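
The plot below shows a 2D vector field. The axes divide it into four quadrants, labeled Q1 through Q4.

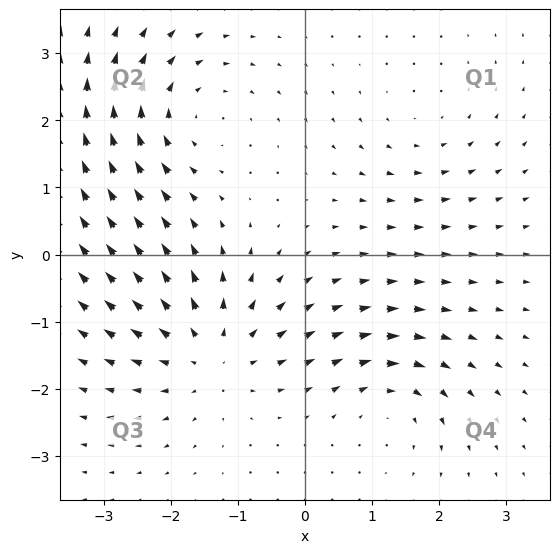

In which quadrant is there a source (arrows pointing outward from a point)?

Q3

The source sits at approximately (-1.4, -1.5), which lies in quadrant Q3. The divergence there is about +5, positive as expected for a source.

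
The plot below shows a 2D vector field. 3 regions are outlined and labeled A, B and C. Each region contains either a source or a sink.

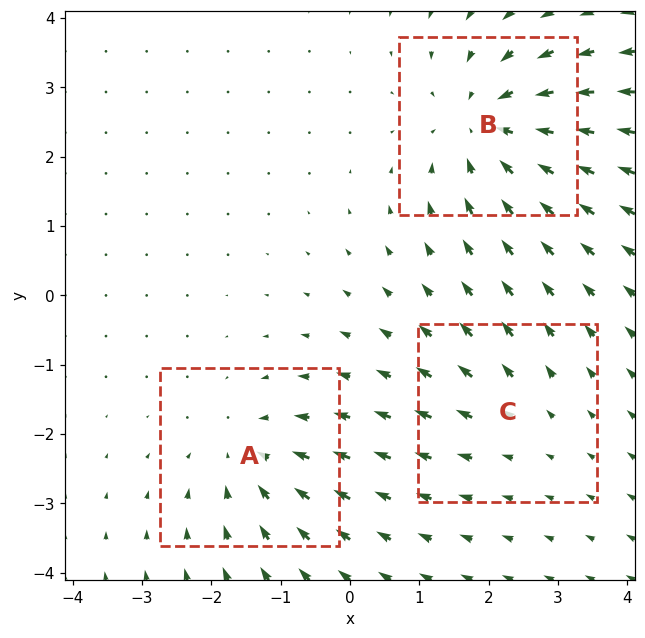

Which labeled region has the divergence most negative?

B

Divergence at each region's feature centre — A: about -3, B: about -5, C: about +2. Region B is most negative.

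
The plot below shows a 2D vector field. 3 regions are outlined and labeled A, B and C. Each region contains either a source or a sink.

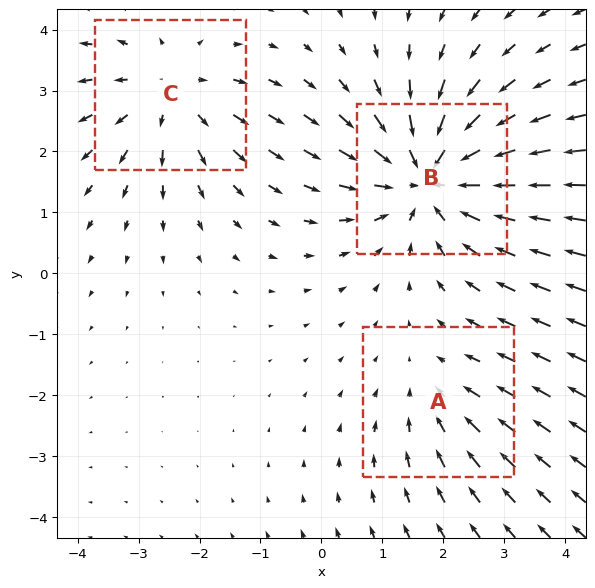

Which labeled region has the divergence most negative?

B

Divergence at each region's feature centre — A: about -2, B: about -5, C: about +3. Region B is most negative.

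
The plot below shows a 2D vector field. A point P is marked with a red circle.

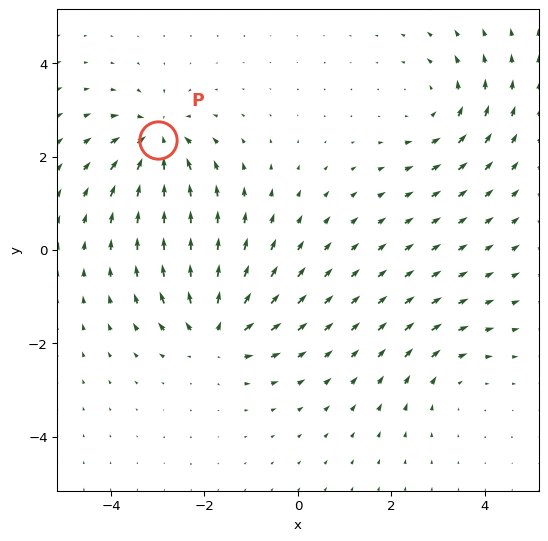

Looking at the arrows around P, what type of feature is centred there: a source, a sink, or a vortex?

sink

At P (-3.0, 2.4) the arrows converge inward. Divergence about -7, curl ≈0 — negative divergence with near-zero curl is a sink.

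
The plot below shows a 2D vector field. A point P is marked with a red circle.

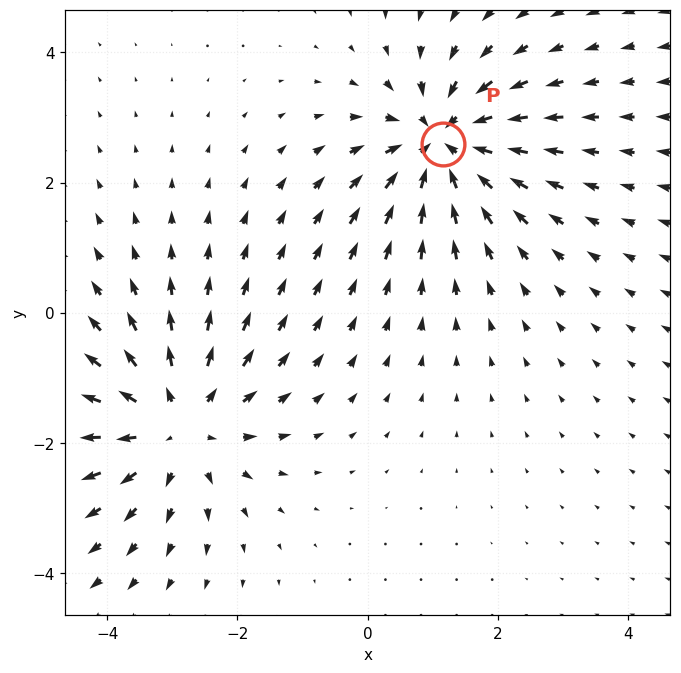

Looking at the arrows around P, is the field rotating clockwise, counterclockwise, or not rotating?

Near P at (1.2, 2.6) the arrows show no circulation. The curl there is ≈0.

not rotating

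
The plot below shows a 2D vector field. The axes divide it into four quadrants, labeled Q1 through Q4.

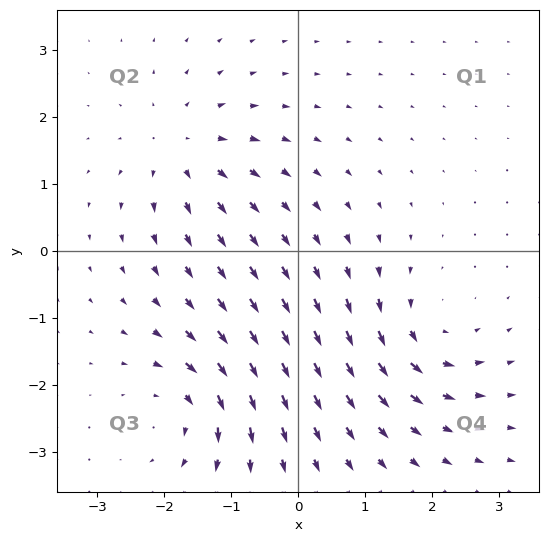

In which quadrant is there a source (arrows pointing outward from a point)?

The source sits at approximately (-1.7, 1.5), which lies in quadrant Q2. The divergence there is about +5, positive as expected for a source.

Q2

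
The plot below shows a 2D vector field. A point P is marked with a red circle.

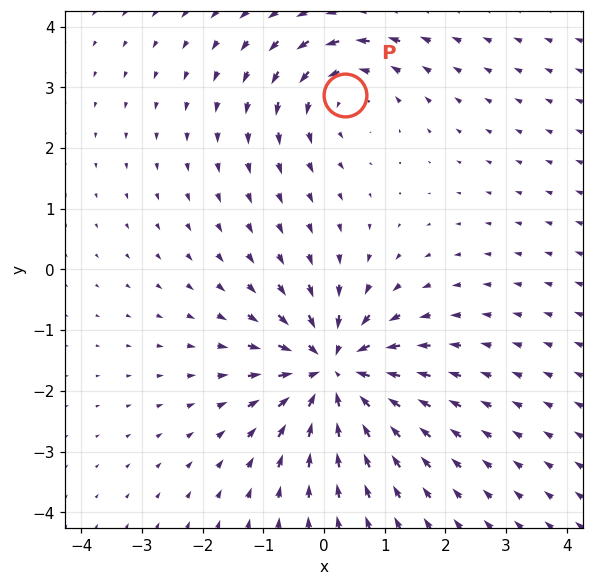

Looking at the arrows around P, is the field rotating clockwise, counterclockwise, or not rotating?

Near P at (0.3, 2.9) the arrows circulate counterclockwise. The curl (z-component) there is about +3; positive curl means counterclockwise rotation.

counterclockwise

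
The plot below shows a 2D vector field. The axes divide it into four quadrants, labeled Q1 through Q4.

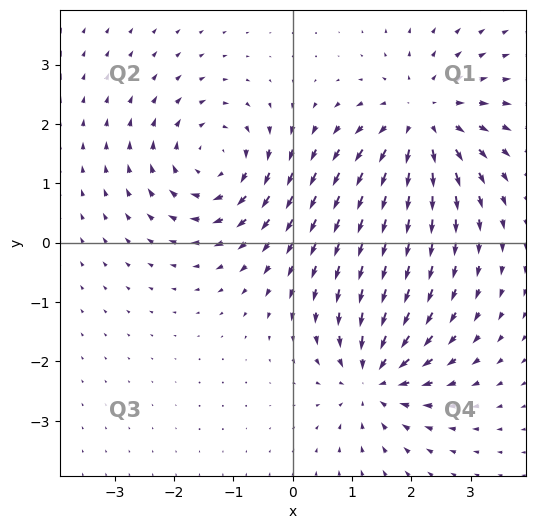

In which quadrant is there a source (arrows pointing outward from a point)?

The source sits at approximately (2.2, 2.1), which lies in quadrant Q1. The divergence there is about +4, positive as expected for a source.

Q1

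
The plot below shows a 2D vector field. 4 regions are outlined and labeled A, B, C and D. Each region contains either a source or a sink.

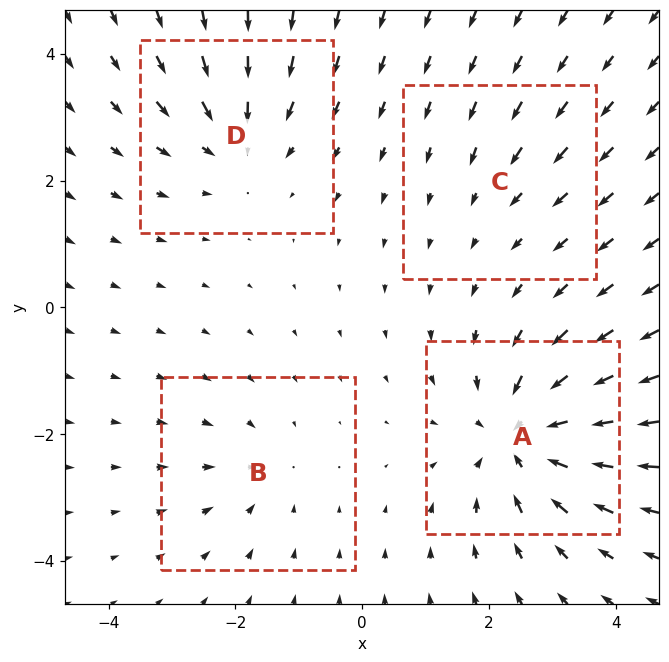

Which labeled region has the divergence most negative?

Divergence at each region's feature centre — A: about -7, B: about -3, C: about -2, D: about -4. Region A is most negative.

A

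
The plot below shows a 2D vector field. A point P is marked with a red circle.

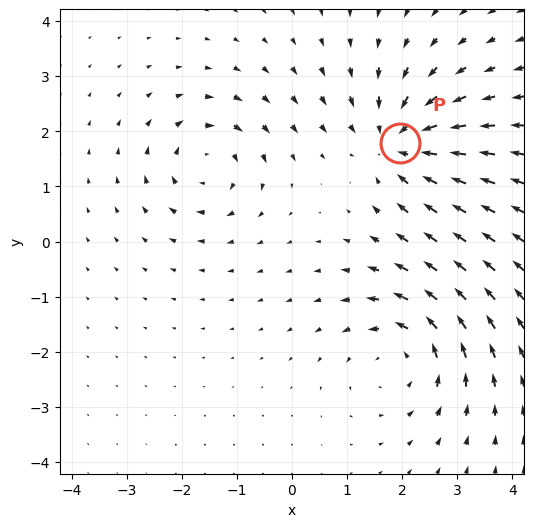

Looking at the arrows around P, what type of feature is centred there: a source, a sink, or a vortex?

At P (2.0, 1.8) the arrows converge inward. Divergence about -5, curl ≈0 — negative divergence with near-zero curl is a sink.

sink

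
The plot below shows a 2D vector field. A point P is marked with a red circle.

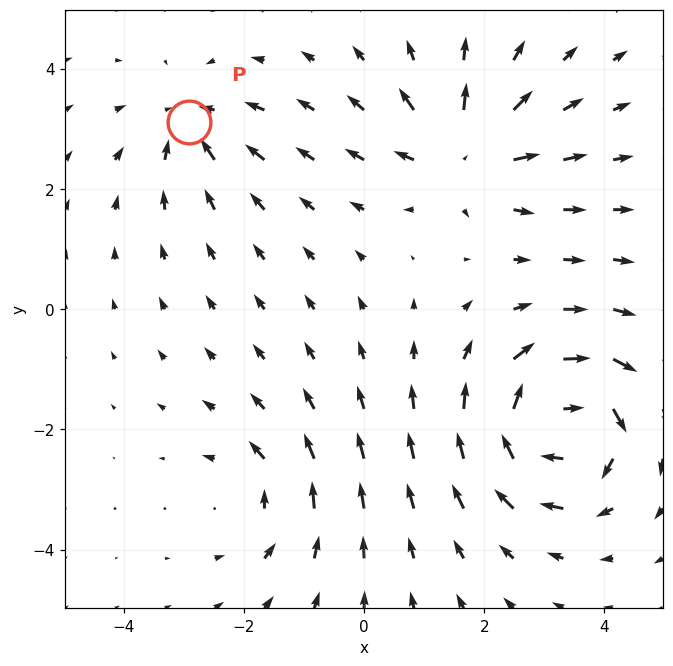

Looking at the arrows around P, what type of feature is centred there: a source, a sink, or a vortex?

At P (-2.9, 3.1) the arrows converge inward. Divergence about -3, curl ≈0 — negative divergence with near-zero curl is a sink.

sink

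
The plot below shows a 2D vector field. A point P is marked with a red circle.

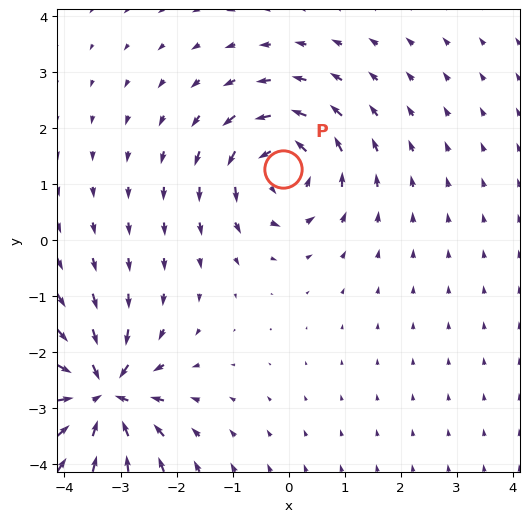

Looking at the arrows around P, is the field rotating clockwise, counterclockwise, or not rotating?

counterclockwise

Near P at (-0.1, 1.3) the arrows circulate counterclockwise. The curl (z-component) there is about +4; positive curl means counterclockwise rotation.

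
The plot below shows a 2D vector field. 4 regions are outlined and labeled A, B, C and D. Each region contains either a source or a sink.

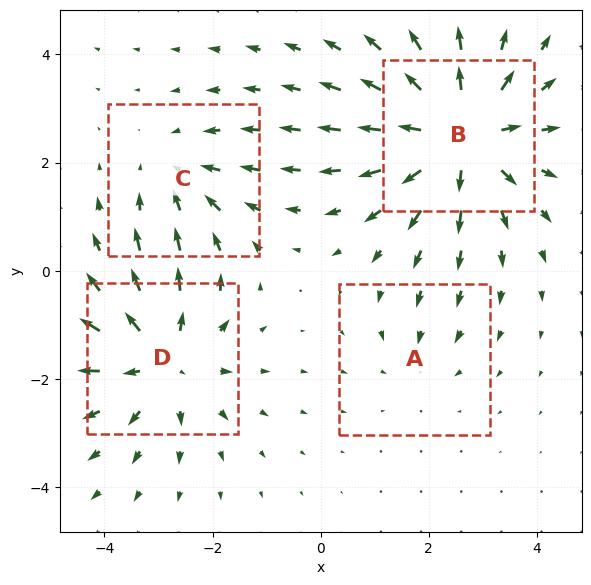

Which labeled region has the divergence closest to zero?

A

Divergence at each region's feature centre — A: about -2, B: about +6, C: about -3, D: about +5. Region A is closest to zero.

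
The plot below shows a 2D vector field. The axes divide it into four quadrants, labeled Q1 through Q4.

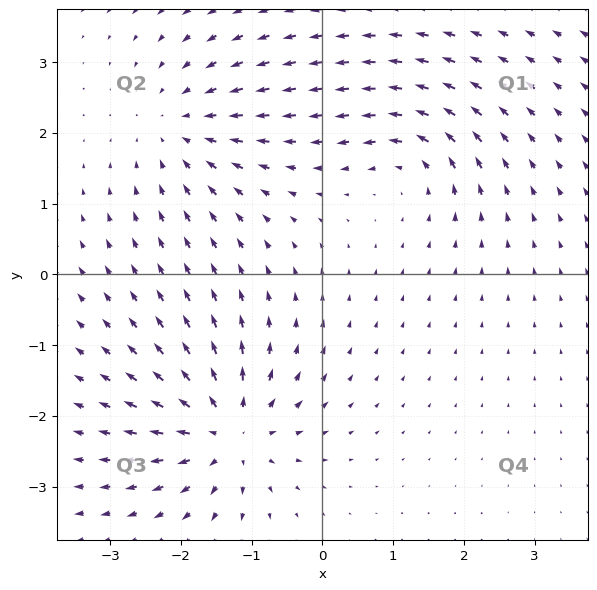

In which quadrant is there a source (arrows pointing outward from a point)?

Q3

The source sits at approximately (-1.3, -2.2), which lies in quadrant Q3. The divergence there is about +6, positive as expected for a source.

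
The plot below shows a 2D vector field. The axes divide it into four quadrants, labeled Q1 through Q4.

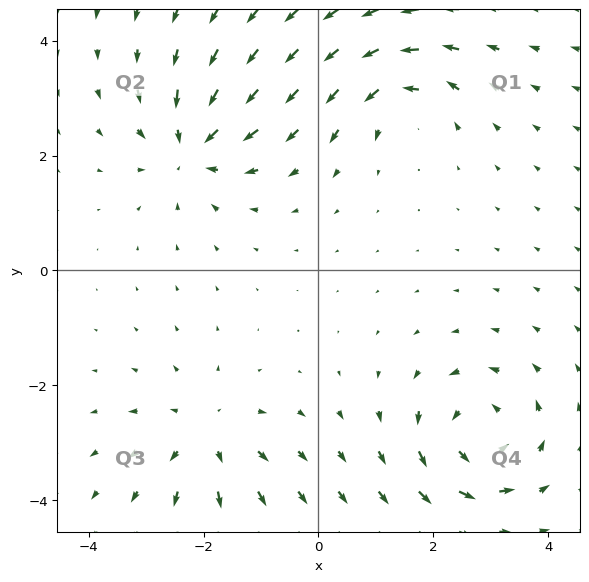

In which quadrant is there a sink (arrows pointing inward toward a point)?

Q2

The sink sits at approximately (-2.2, 2.1), which lies in quadrant Q2. The divergence there is about -6, negative as expected for a sink.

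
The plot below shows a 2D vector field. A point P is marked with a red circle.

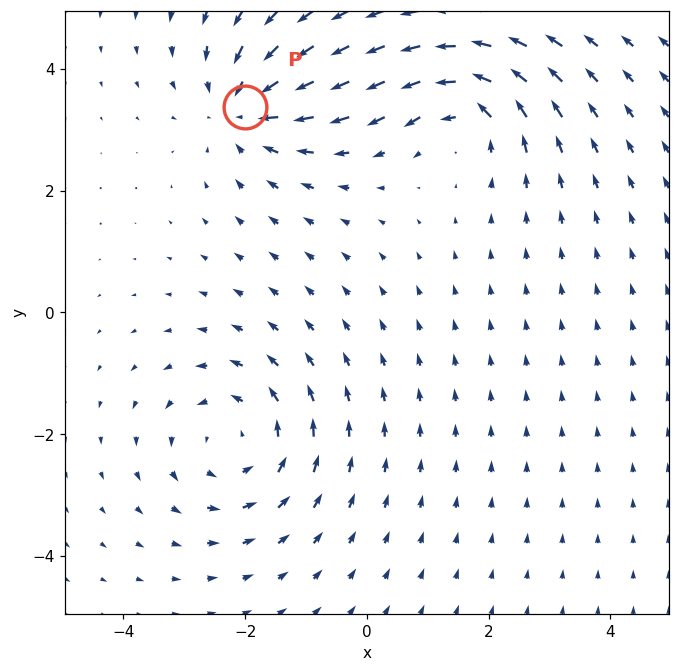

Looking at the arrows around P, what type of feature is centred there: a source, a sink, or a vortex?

sink

At P (-2.0, 3.4) the arrows converge inward. Divergence about -4, curl ≈0 — negative divergence with near-zero curl is a sink.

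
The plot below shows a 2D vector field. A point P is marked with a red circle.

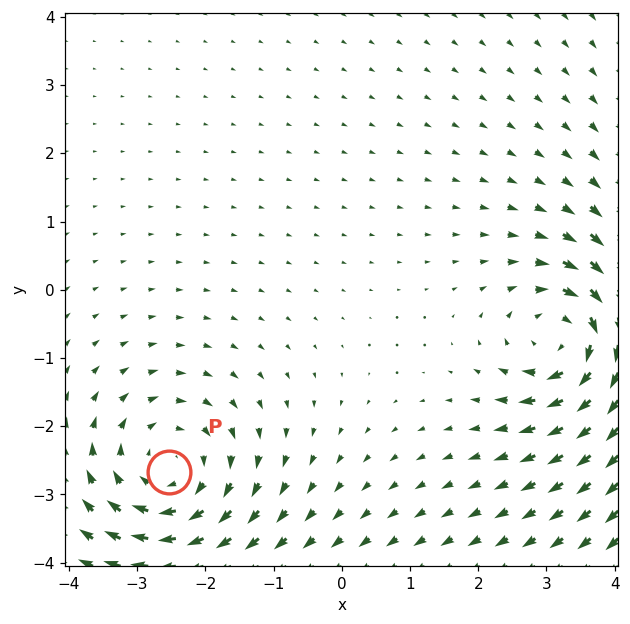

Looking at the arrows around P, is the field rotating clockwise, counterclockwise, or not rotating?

Near P at (-2.5, -2.7) the arrows circulate clockwise. The curl (z-component) there is about -4; negative curl means clockwise rotation.

clockwise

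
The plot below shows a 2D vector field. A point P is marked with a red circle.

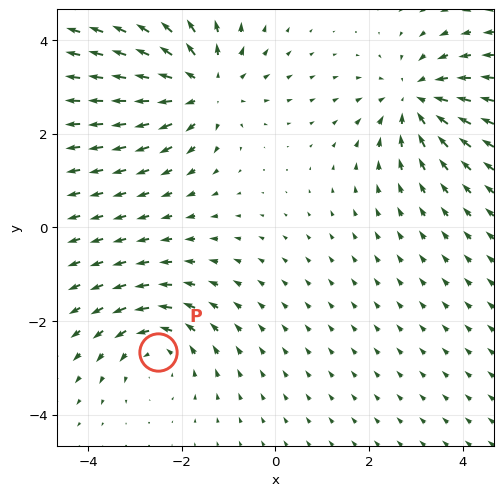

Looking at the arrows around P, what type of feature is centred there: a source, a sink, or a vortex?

At P (-2.5, -2.7) the arrows circulate counterclockwise. Divergence ≈0, curl about +3 — near-zero divergence with nonzero curl is a vortex.

vortex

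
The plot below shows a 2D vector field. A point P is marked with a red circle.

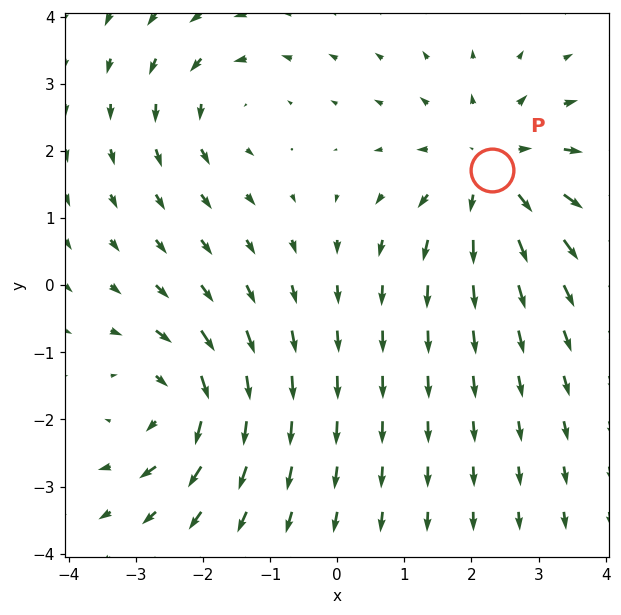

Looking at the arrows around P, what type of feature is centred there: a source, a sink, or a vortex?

At P (2.3, 1.7) the arrows spread outward. Divergence about +4, curl ≈0 — positive divergence with near-zero curl is a source.

source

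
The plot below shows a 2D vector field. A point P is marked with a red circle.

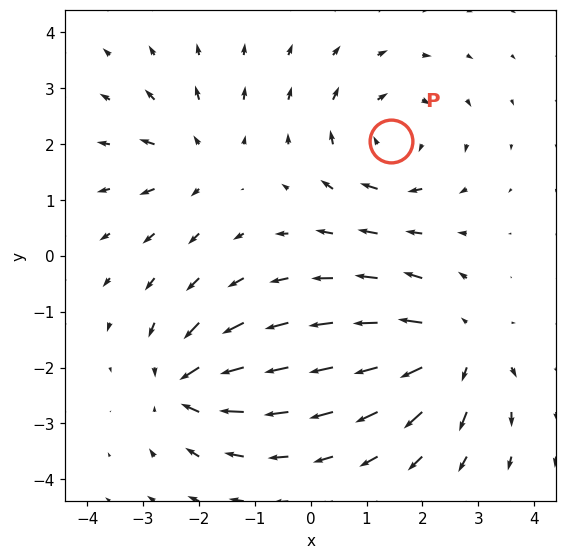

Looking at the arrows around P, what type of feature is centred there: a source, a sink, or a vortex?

vortex

At P (1.4, 2.1) the arrows circulate clockwise. Divergence ≈0, curl about -4 — near-zero divergence with nonzero curl is a vortex.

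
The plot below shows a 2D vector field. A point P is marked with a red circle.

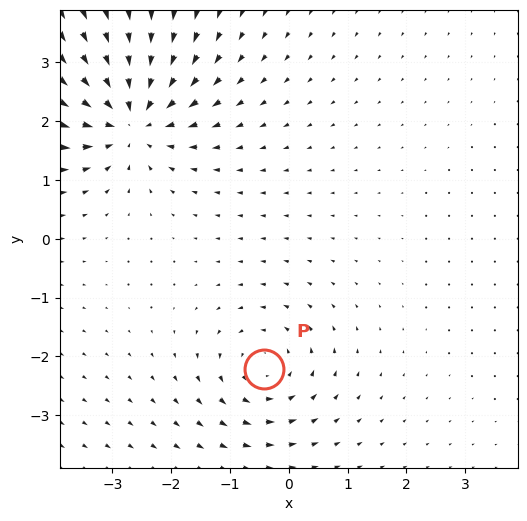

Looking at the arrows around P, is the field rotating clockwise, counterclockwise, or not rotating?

Near P at (-0.4, -2.2) the arrows circulate counterclockwise. The curl (z-component) there is about +4; positive curl means counterclockwise rotation.

counterclockwise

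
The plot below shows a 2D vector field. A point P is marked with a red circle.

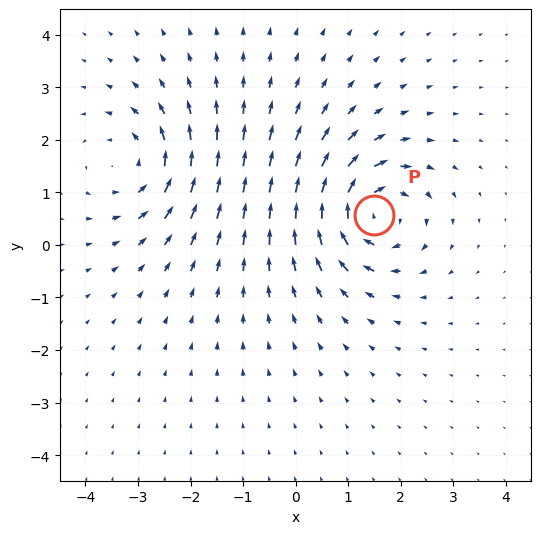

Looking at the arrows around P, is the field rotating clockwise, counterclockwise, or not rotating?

clockwise

Near P at (1.5, 0.6) the arrows circulate clockwise. The curl (z-component) there is about -6; negative curl means clockwise rotation.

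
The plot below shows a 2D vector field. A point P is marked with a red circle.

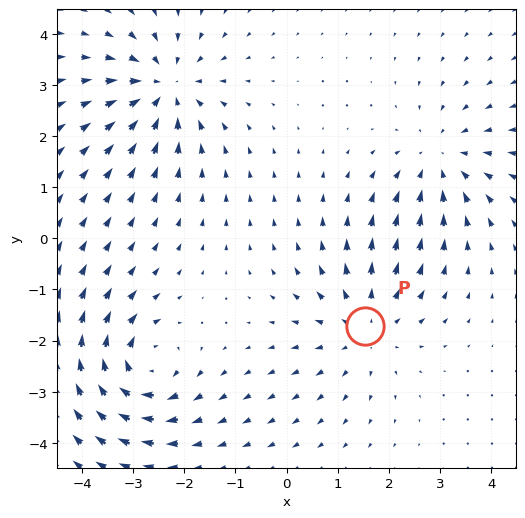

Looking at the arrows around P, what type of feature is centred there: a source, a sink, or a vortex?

source

At P (1.5, -1.7) the arrows spread outward. Divergence about +4, curl ≈0 — positive divergence with near-zero curl is a source.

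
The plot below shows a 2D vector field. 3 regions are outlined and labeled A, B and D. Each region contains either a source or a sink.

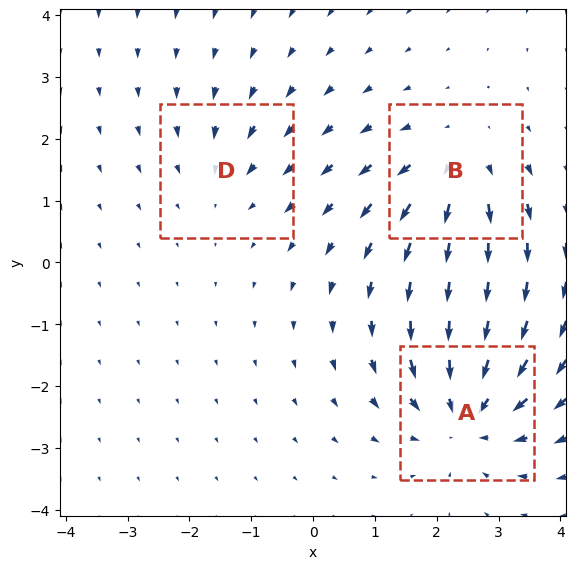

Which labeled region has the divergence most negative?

Divergence at each region's feature centre — A: about -5, B: about +3, D: about -2. Region A is most negative.

A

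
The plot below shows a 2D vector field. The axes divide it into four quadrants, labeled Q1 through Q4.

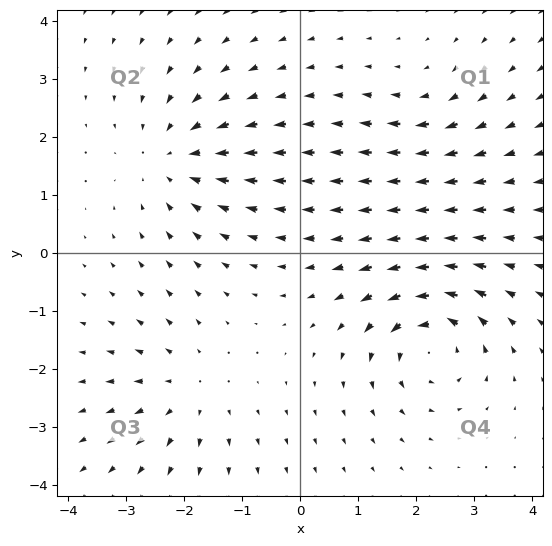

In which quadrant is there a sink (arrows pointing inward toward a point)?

The sink sits at approximately (-2.2, 1.6), which lies in quadrant Q2. The divergence there is about -4, negative as expected for a sink.

Q2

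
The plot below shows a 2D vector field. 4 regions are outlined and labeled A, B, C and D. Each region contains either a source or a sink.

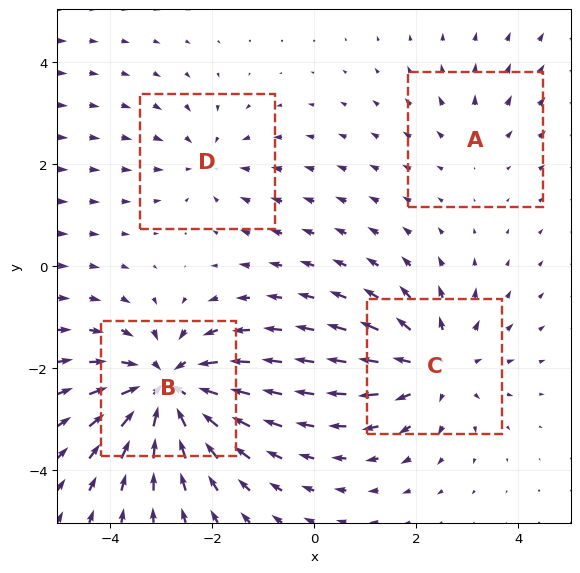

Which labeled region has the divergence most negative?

B

Divergence at each region's feature centre — A: about +2, B: about -7, C: about +5, D: about -3. Region B is most negative.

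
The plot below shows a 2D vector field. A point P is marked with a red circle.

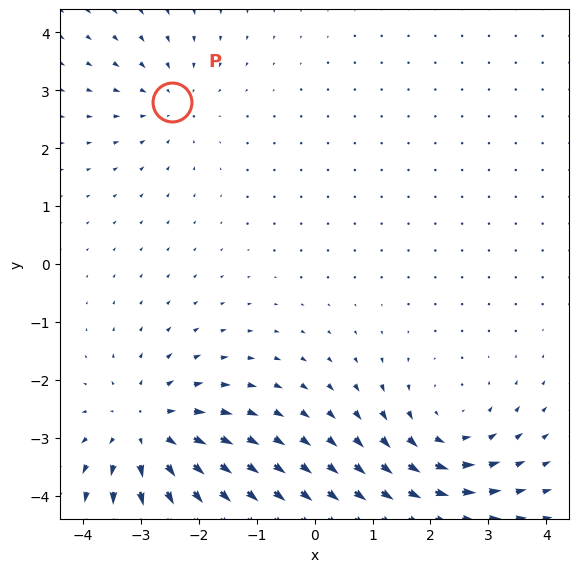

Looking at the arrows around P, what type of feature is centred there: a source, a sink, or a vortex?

At P (-2.5, 2.8) the arrows converge inward. Divergence about -3, curl ≈0 — negative divergence with near-zero curl is a sink.

sink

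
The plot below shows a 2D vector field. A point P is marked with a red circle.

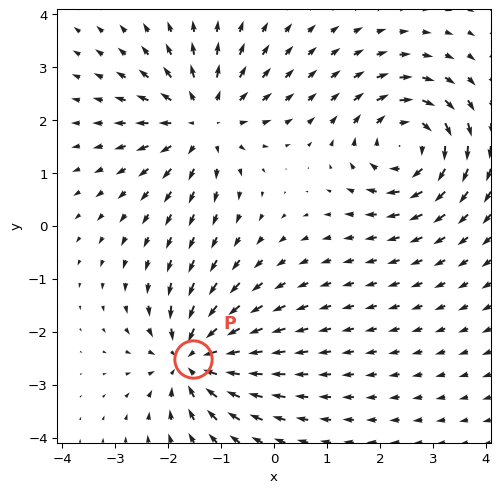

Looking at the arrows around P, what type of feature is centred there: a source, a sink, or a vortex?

At P (-1.5, -2.5) the arrows converge inward. Divergence about -6, curl ≈0 — negative divergence with near-zero curl is a sink.

sink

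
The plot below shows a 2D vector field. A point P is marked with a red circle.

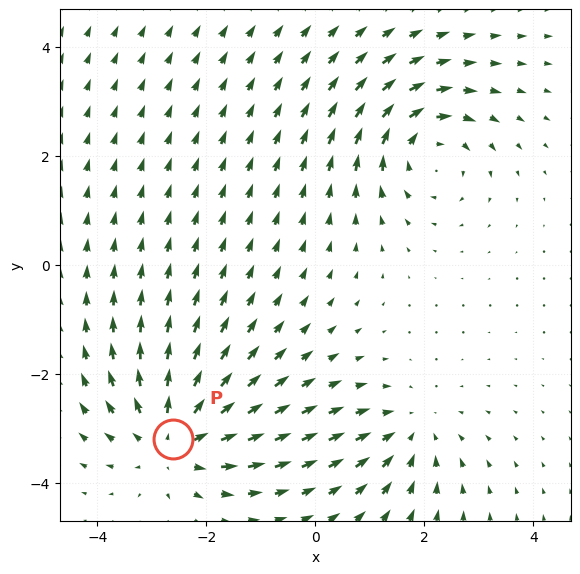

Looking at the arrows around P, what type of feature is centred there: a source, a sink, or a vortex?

source

At P (-2.6, -3.2) the arrows spread outward. Divergence about +5, curl ≈0 — positive divergence with near-zero curl is a source.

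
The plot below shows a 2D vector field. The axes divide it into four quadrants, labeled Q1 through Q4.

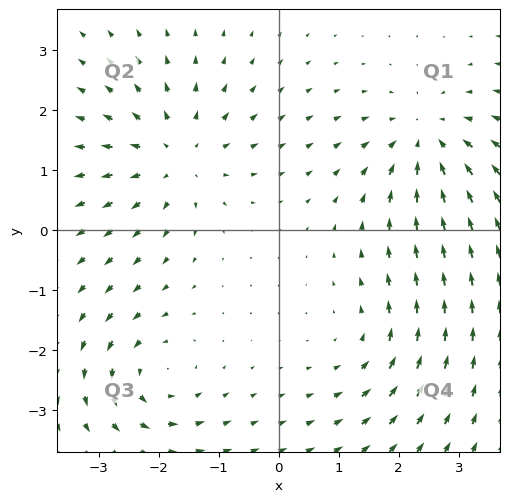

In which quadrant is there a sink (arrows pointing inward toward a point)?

Q1

The sink sits at approximately (2.5, 1.5), which lies in quadrant Q1. The divergence there is about -5, negative as expected for a sink.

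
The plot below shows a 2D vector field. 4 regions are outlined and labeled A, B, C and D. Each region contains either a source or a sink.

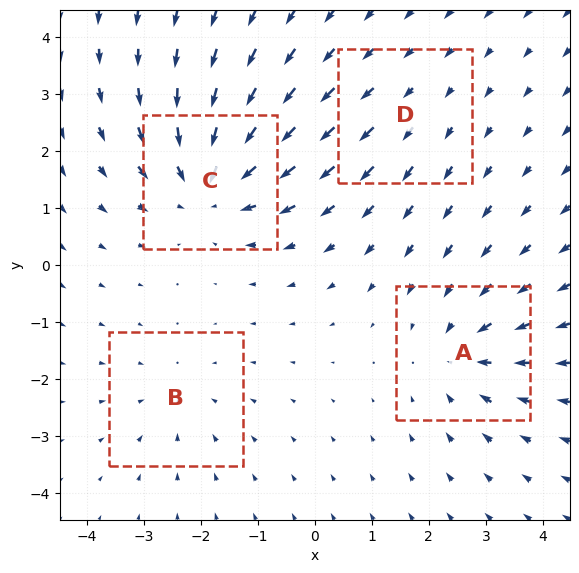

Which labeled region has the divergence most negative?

C

Divergence at each region's feature centre — A: about -4, B: about -3, C: about -6, D: about +2. Region C is most negative.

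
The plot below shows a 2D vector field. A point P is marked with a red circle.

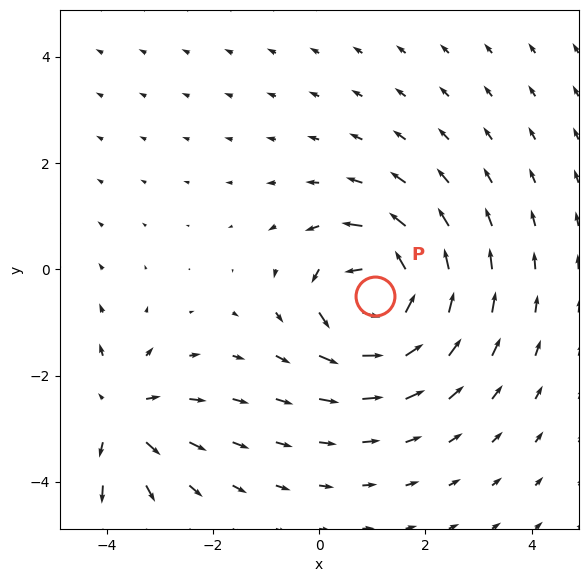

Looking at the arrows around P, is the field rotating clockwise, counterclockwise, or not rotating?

counterclockwise

Near P at (1.0, -0.5) the arrows circulate counterclockwise. The curl (z-component) there is about +6; positive curl means counterclockwise rotation.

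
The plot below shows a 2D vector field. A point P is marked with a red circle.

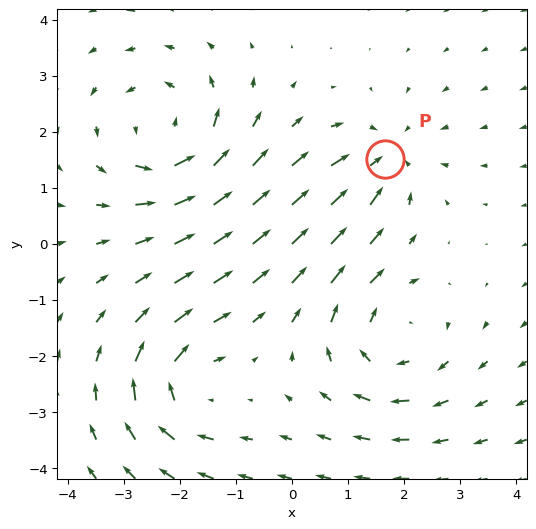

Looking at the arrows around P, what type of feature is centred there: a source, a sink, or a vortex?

sink

At P (1.7, 1.5) the arrows converge inward. Divergence about -4, curl ≈0 — negative divergence with near-zero curl is a sink.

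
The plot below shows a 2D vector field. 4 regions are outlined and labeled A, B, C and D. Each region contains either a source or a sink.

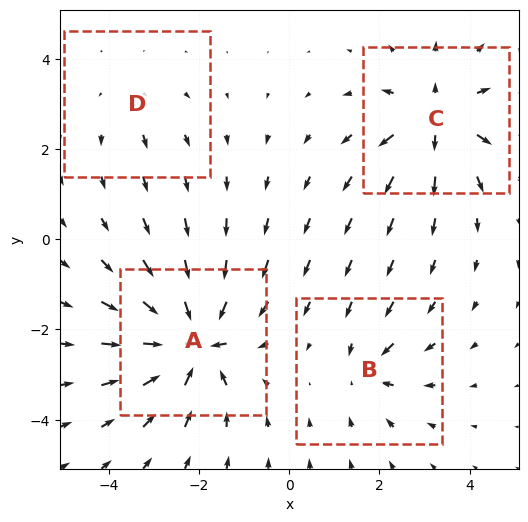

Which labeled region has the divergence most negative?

Divergence at each region's feature centre — A: about -8, B: about -4, C: about +6, D: about +2. Region A is most negative.

A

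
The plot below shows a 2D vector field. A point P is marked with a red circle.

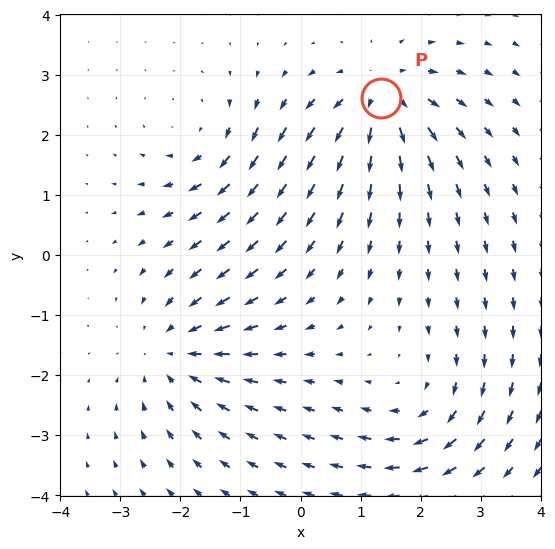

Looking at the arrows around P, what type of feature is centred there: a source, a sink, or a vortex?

At P (1.3, 2.6) the arrows spread outward. Divergence about +6, curl ≈0 — positive divergence with near-zero curl is a source.

source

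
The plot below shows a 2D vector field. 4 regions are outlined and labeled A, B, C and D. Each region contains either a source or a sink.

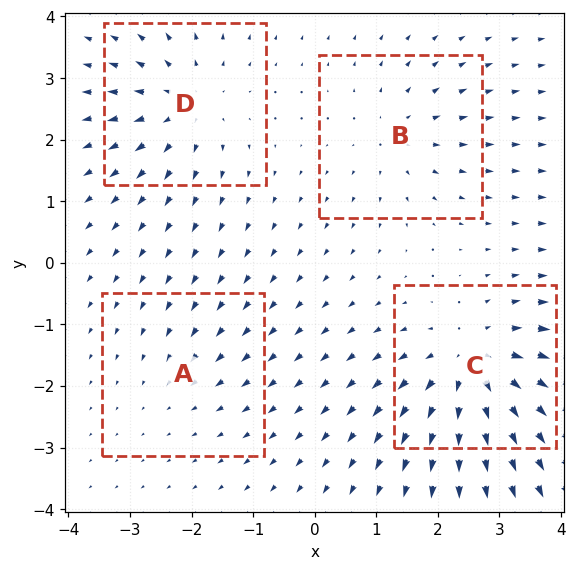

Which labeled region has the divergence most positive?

Divergence at each region's feature centre — A: about -2, B: about +3, C: about +7, D: about +5. Region C is most positive.

C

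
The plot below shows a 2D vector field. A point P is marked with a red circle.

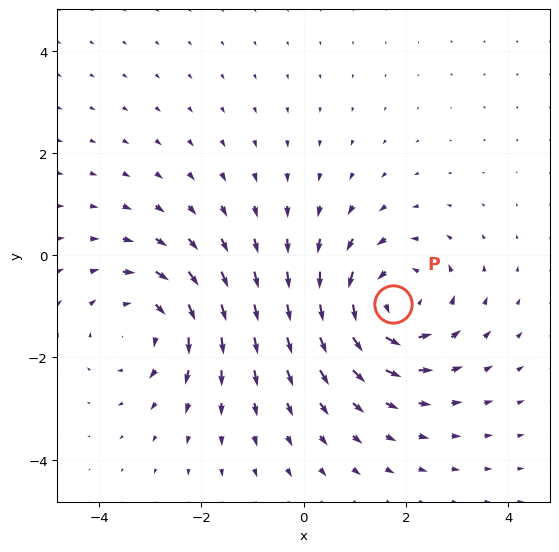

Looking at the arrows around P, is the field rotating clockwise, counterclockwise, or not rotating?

Near P at (1.8, -0.9) the arrows circulate counterclockwise. The curl (z-component) there is about +4; positive curl means counterclockwise rotation.

counterclockwise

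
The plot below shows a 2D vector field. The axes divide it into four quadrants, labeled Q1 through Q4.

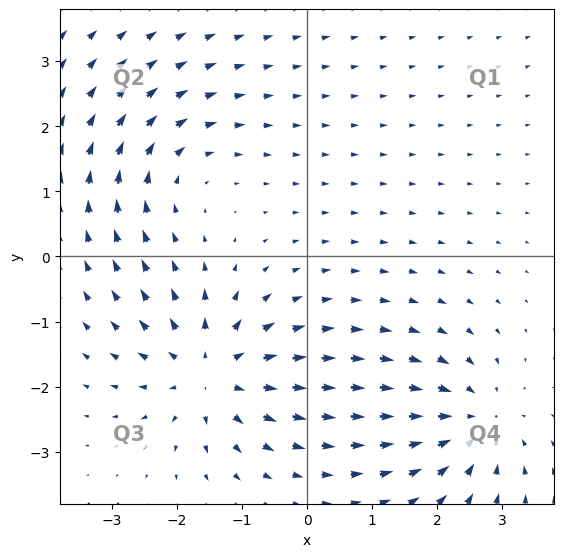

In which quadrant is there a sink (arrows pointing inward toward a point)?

Q4

The sink sits at approximately (2.6, -2.5), which lies in quadrant Q4. The divergence there is about -5, negative as expected for a sink.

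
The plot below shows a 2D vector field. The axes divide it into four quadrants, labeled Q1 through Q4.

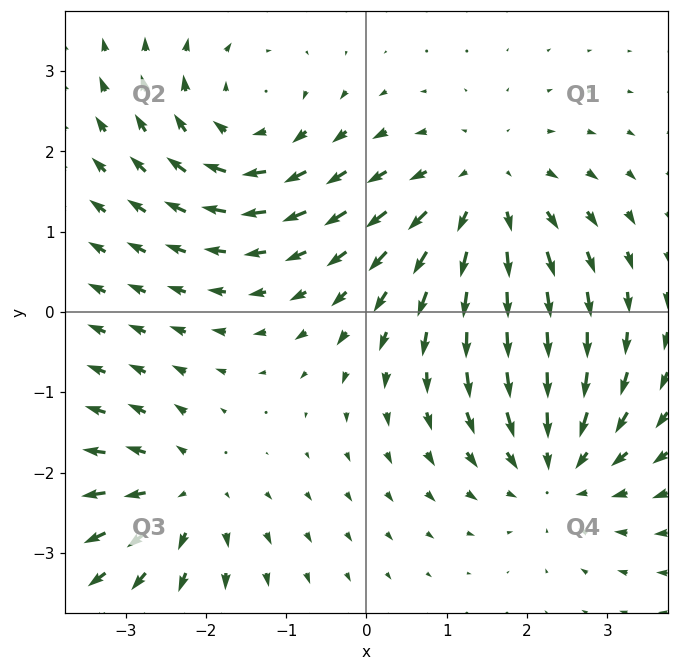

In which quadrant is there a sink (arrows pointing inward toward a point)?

Q4

The sink sits at approximately (2.4, -1.9), which lies in quadrant Q4. The divergence there is about -4, negative as expected for a sink.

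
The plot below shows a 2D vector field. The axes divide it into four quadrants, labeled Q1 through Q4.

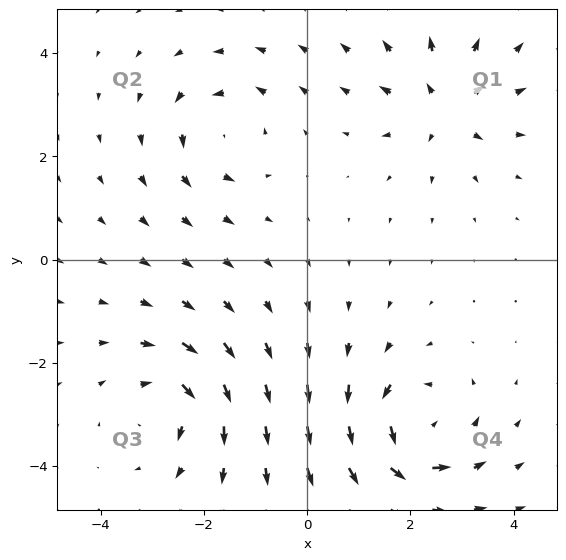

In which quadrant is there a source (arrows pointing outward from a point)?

Q1

The source sits at approximately (2.7, 3.0), which lies in quadrant Q1. The divergence there is about +5, positive as expected for a source.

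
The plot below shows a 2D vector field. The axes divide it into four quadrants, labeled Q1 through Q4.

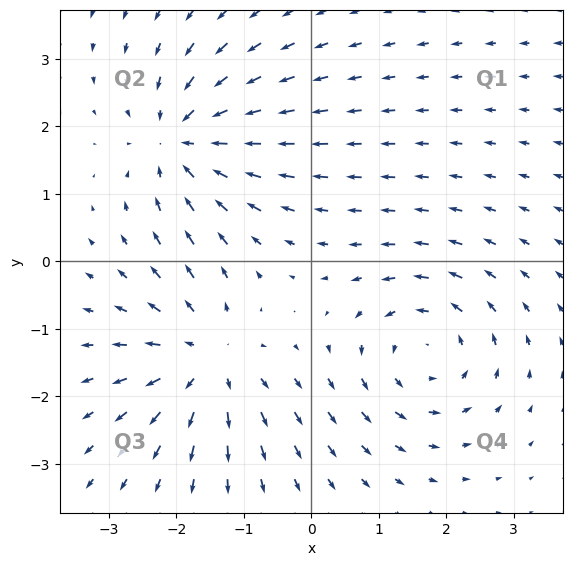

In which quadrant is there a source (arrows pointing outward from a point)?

Q3

The source sits at approximately (-1.5, -1.5), which lies in quadrant Q3. The divergence there is about +6, positive as expected for a source.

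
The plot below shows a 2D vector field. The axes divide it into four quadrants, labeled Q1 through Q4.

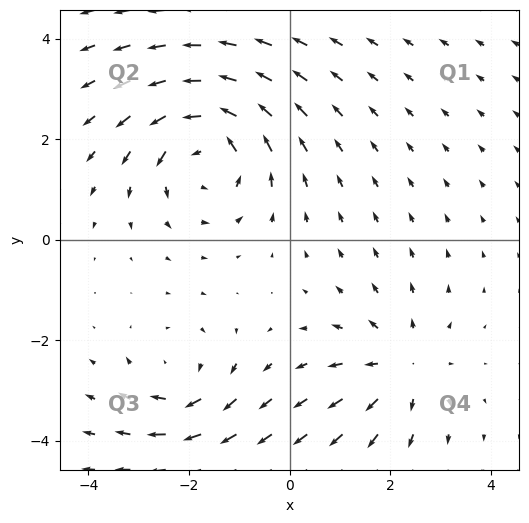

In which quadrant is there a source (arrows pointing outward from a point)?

The source sits at approximately (2.2, -2.5), which lies in quadrant Q4. The divergence there is about +3, positive as expected for a source.

Q4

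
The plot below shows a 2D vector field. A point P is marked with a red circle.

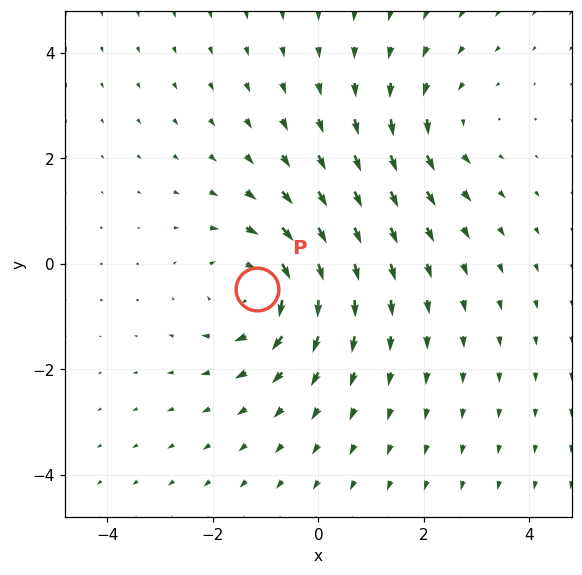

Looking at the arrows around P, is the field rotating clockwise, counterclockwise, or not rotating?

Near P at (-1.2, -0.5) the arrows circulate clockwise. The curl (z-component) there is about -4; negative curl means clockwise rotation.

clockwise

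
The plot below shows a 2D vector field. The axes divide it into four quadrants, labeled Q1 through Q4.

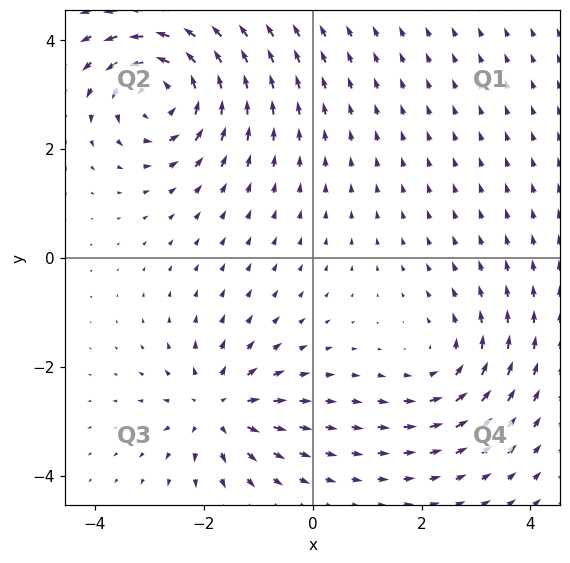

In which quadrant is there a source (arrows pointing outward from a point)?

The source sits at approximately (-1.8, -2.8), which lies in quadrant Q3. The divergence there is about +4, positive as expected for a source.

Q3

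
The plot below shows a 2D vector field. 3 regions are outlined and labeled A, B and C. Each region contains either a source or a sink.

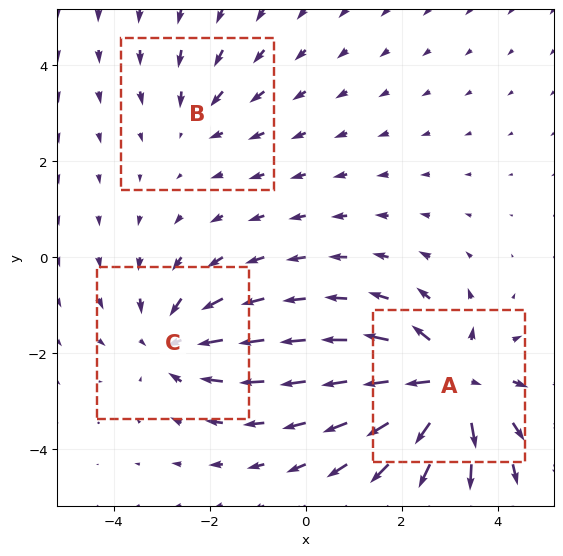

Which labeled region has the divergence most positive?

A

Divergence at each region's feature centre — A: about +5, B: about -2, C: about -3. Region A is most positive.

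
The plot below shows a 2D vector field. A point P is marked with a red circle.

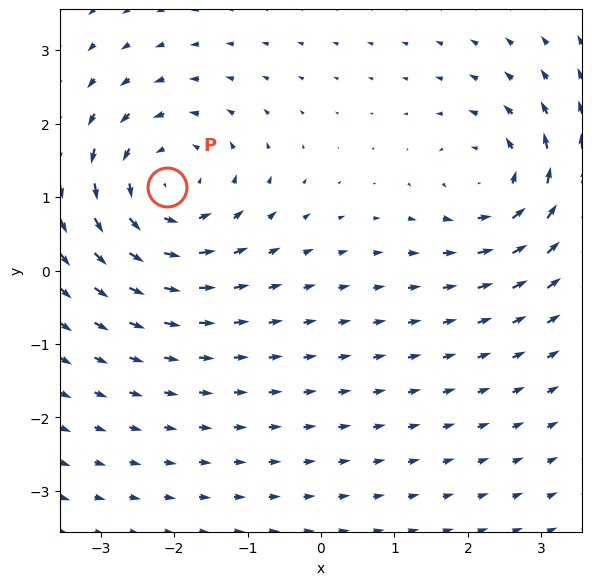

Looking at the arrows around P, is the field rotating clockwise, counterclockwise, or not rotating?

Near P at (-2.1, 1.1) the arrows circulate counterclockwise. The curl (z-component) there is about +4; positive curl means counterclockwise rotation.

counterclockwise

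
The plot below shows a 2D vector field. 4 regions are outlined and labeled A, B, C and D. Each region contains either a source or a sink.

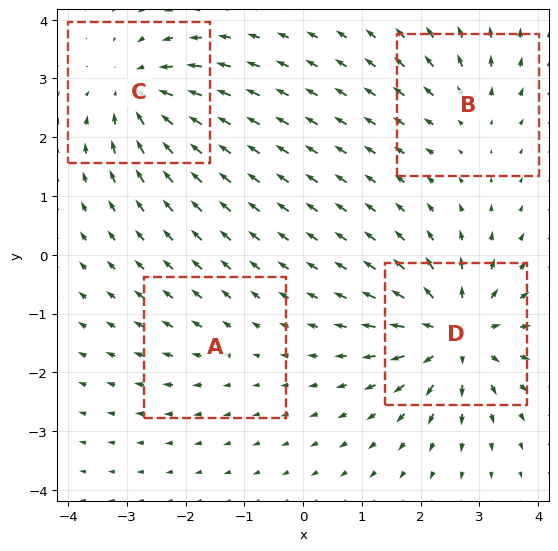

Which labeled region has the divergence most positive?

Divergence at each region's feature centre — A: about +2, B: about +3, C: about -6, D: about +8. Region D is most positive.

D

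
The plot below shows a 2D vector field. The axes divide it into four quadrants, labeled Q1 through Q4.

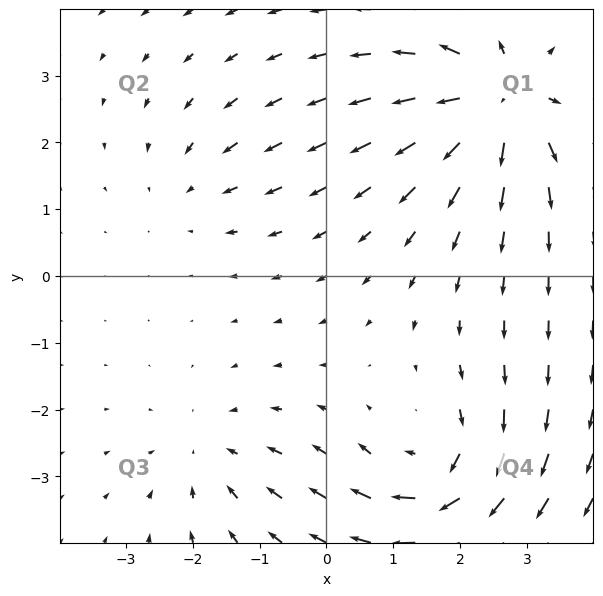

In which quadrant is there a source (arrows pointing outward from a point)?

The source sits at approximately (2.6, 2.6), which lies in quadrant Q1. The divergence there is about +7, positive as expected for a source.

Q1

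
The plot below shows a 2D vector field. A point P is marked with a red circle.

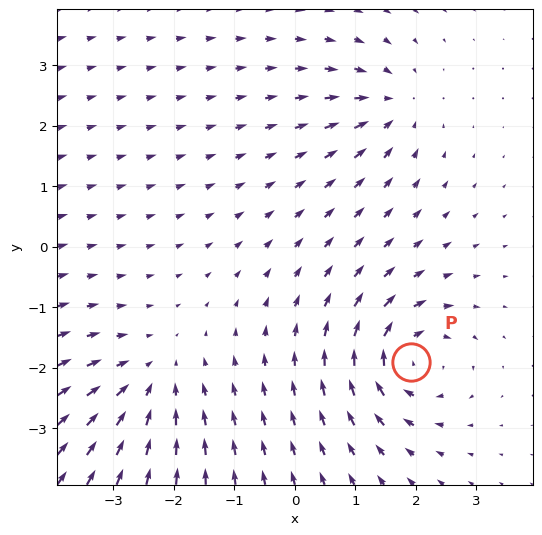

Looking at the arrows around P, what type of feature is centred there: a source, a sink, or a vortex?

At P (1.9, -1.9) the arrows circulate clockwise. Divergence ≈0, curl about -6 — near-zero divergence with nonzero curl is a vortex.

vortex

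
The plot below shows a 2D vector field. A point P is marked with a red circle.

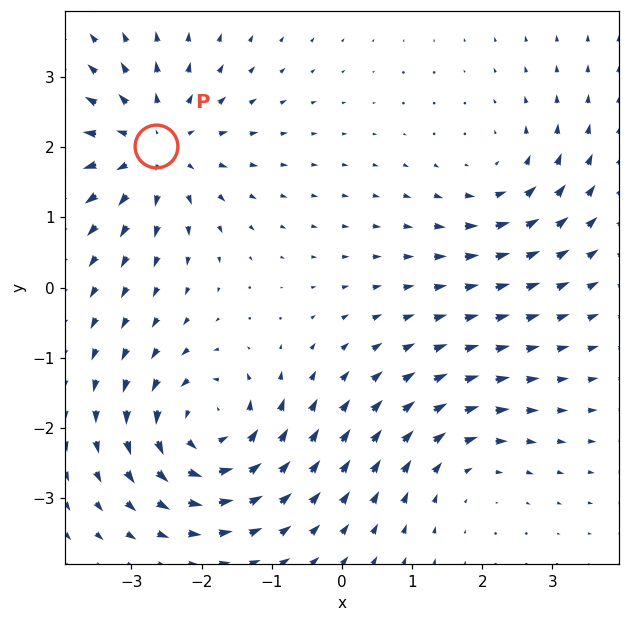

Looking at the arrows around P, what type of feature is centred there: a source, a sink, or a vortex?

At P (-2.6, 2.0) the arrows spread outward. Divergence about +5, curl ≈0 — positive divergence with near-zero curl is a source.

source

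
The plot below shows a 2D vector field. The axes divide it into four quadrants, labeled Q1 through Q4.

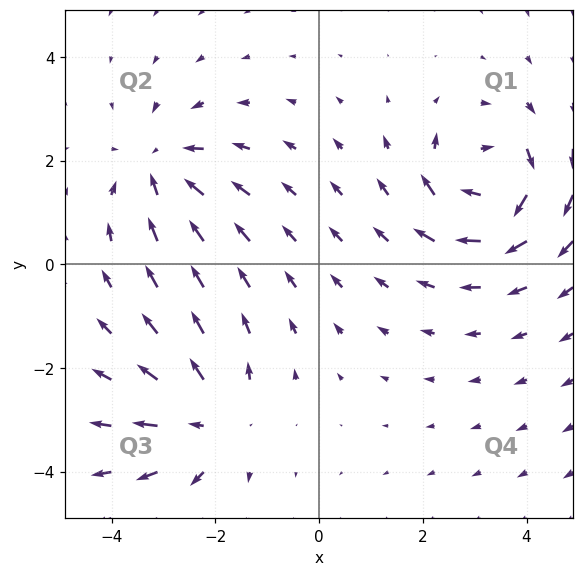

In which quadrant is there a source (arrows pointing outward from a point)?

Q3

The source sits at approximately (-2.1, -3.1), which lies in quadrant Q3. The divergence there is about +2, positive as expected for a source.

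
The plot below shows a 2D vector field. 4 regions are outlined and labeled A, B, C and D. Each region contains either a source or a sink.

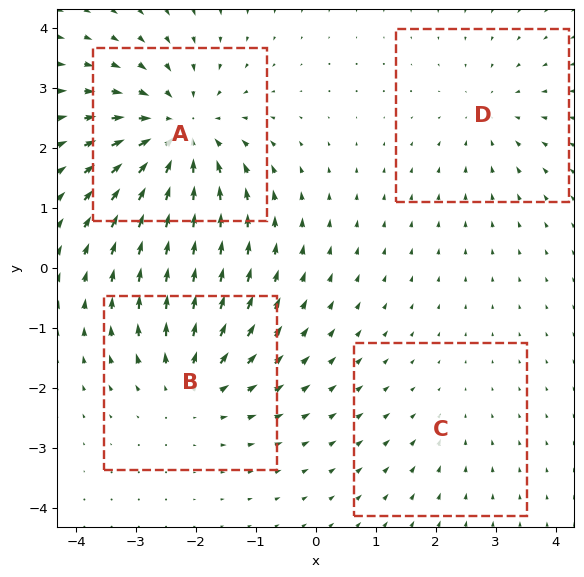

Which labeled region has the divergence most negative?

Divergence at each region's feature centre — A: about -7, B: about +4, C: about -2, D: about -3. Region A is most negative.

A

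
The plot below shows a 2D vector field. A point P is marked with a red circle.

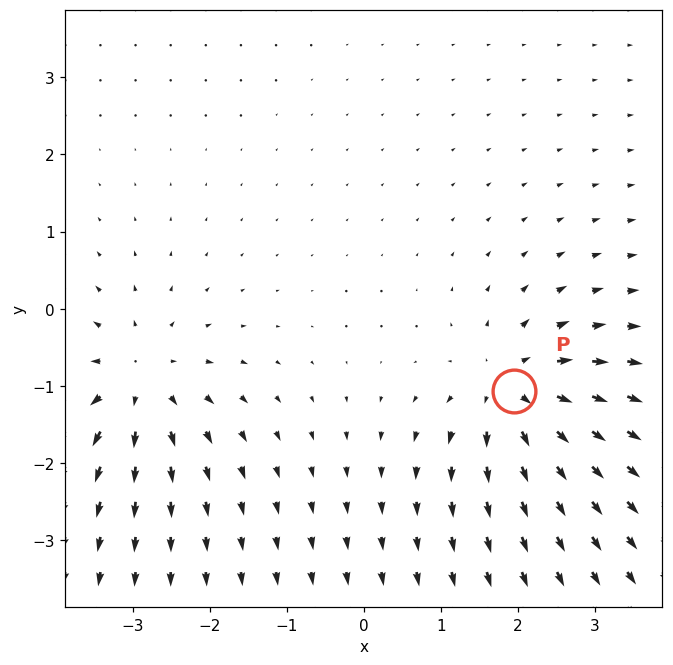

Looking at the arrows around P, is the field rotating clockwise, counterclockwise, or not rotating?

Near P at (1.9, -1.1) the arrows show no circulation. The curl there is ≈0.

not rotating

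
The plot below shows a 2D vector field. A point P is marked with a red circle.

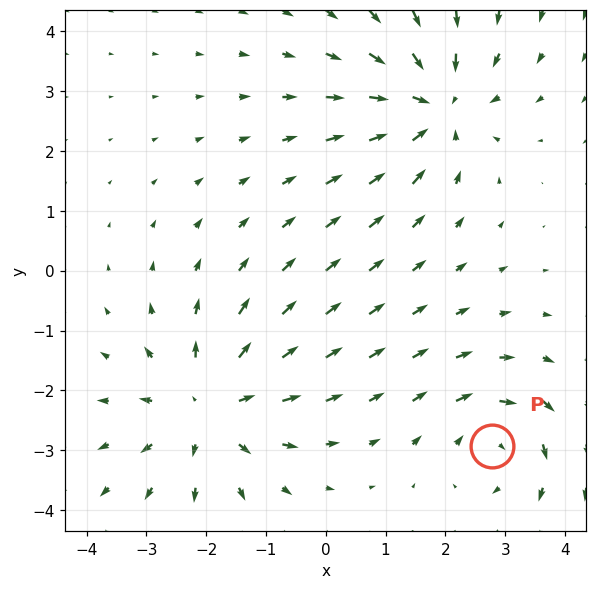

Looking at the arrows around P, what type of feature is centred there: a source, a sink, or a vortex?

At P (2.8, -2.9) the arrows circulate clockwise. Divergence ≈0, curl about -4 — near-zero divergence with nonzero curl is a vortex.

vortex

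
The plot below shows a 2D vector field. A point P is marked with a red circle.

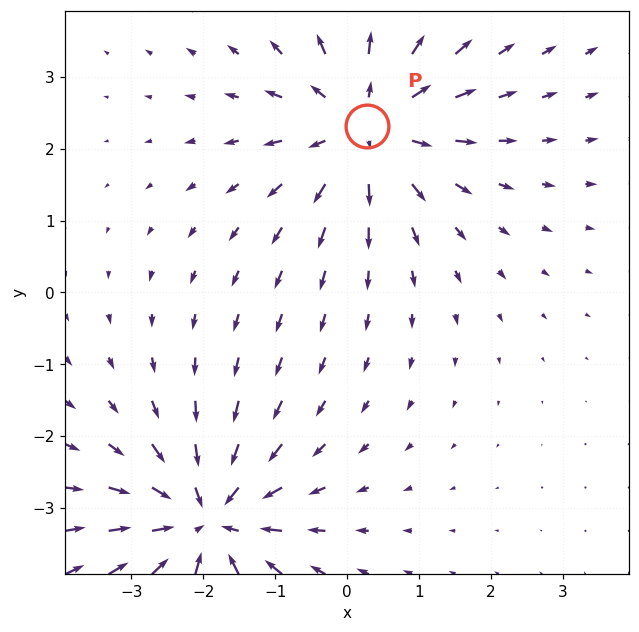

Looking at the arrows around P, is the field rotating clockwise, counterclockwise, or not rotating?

not rotating

Near P at (0.3, 2.3) the arrows show no circulation. The curl there is ≈0.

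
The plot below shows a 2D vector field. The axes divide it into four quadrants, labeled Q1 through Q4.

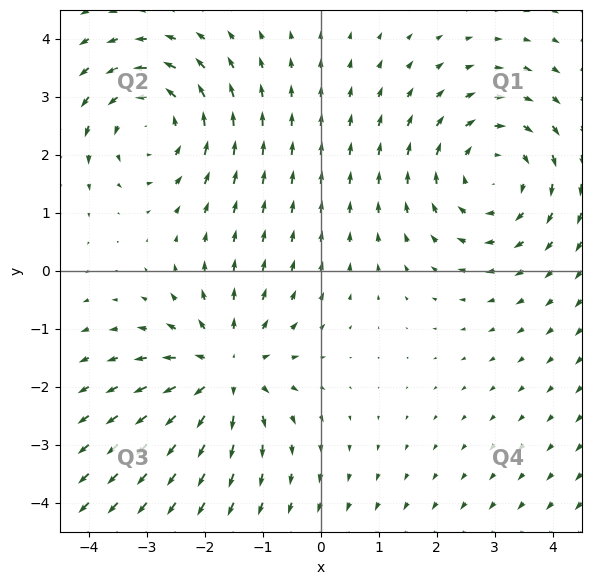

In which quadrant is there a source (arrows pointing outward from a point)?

The source sits at approximately (-1.6, -1.7), which lies in quadrant Q3. The divergence there is about +4, positive as expected for a source.

Q3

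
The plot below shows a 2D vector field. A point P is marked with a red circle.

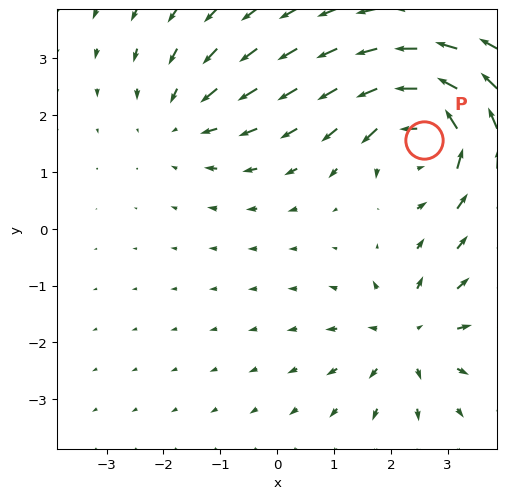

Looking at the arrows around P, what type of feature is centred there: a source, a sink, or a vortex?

vortex

At P (2.6, 1.6) the arrows circulate counterclockwise. Divergence ≈0, curl about +6 — near-zero divergence with nonzero curl is a vortex.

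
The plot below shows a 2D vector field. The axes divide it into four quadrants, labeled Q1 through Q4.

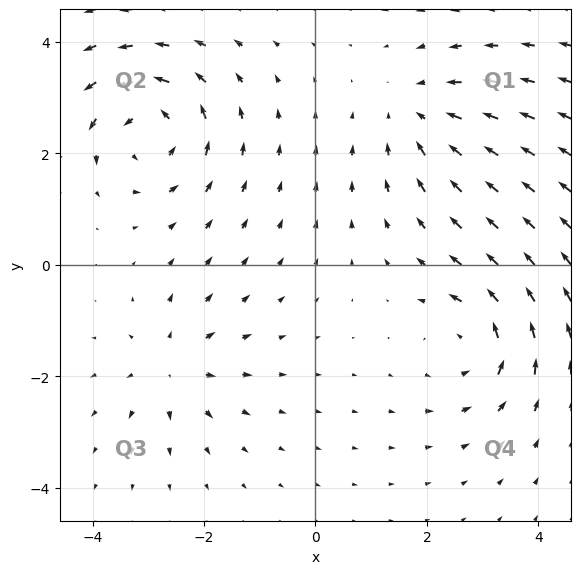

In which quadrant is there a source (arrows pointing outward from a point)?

Q3

The source sits at approximately (-2.6, -1.8), which lies in quadrant Q3. The divergence there is about +4, positive as expected for a source.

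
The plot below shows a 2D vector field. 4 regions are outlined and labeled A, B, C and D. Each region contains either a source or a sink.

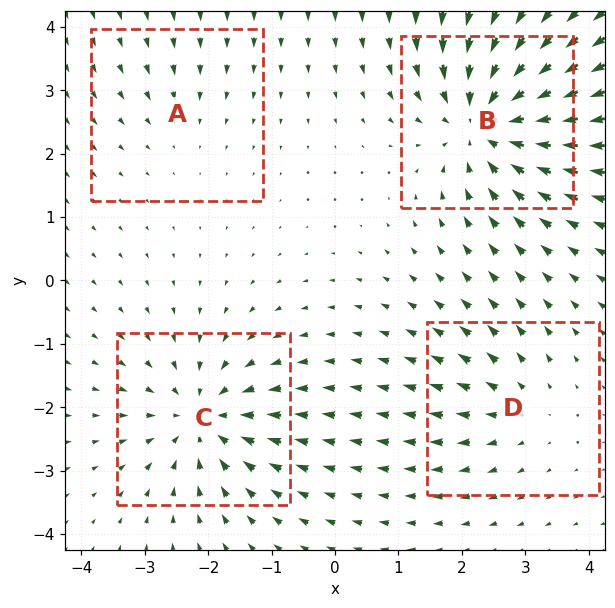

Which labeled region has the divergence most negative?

Divergence at each region's feature centre — A: about -2, B: about -7, C: about -6, D: about +3. Region B is most negative.

B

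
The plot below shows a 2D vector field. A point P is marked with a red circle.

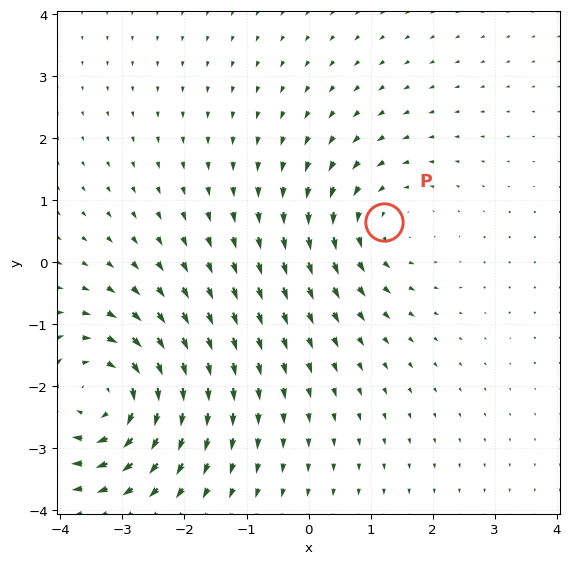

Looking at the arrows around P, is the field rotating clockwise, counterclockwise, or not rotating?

Near P at (1.2, 0.7) the arrows circulate counterclockwise. The curl (z-component) there is about +3; positive curl means counterclockwise rotation.

counterclockwise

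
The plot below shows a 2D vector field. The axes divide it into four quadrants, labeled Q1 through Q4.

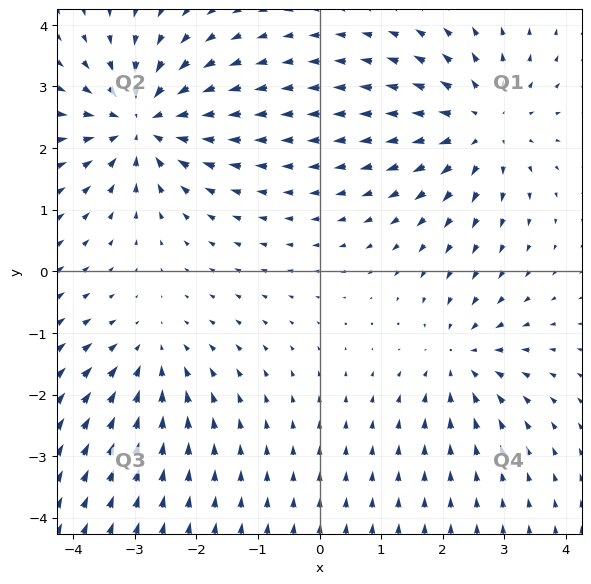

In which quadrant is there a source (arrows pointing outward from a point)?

The source sits at approximately (2.6, 2.4), which lies in quadrant Q1. The divergence there is about +4, positive as expected for a source.

Q1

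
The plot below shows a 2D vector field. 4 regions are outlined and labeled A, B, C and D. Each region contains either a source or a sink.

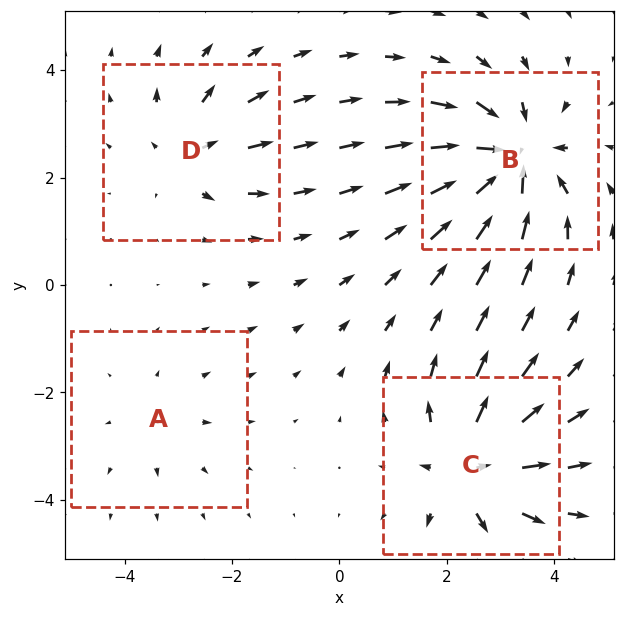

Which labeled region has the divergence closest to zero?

Divergence at each region's feature centre — A: about +2, B: about -8, C: about +7, D: about +4. Region A is closest to zero.

A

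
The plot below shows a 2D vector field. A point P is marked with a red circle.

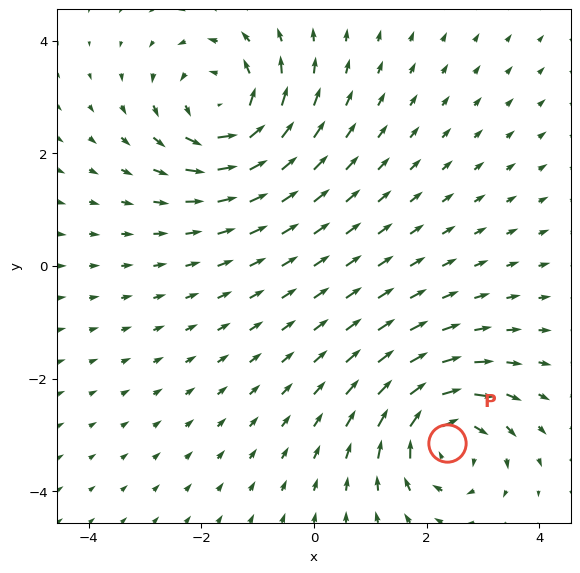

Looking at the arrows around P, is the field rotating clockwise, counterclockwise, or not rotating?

Near P at (2.4, -3.1) the arrows circulate clockwise. The curl (z-component) there is about -5; negative curl means clockwise rotation.

clockwise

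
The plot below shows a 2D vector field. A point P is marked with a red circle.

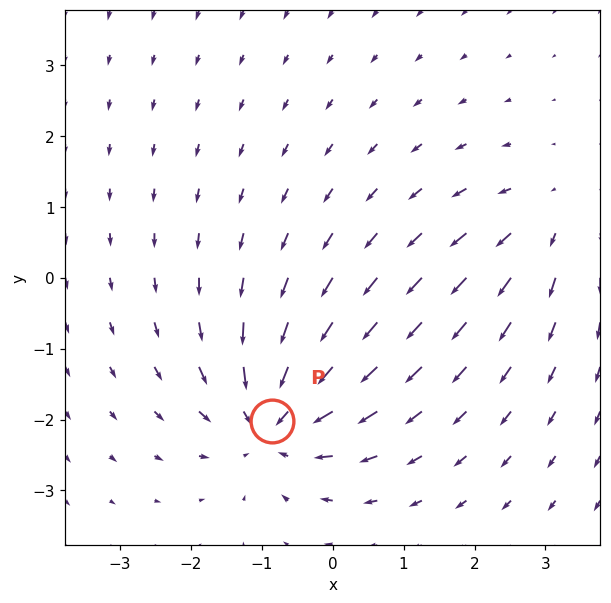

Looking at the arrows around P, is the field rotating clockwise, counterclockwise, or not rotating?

not rotating

Near P at (-0.9, -2.0) the arrows show no circulation. The curl there is ≈0.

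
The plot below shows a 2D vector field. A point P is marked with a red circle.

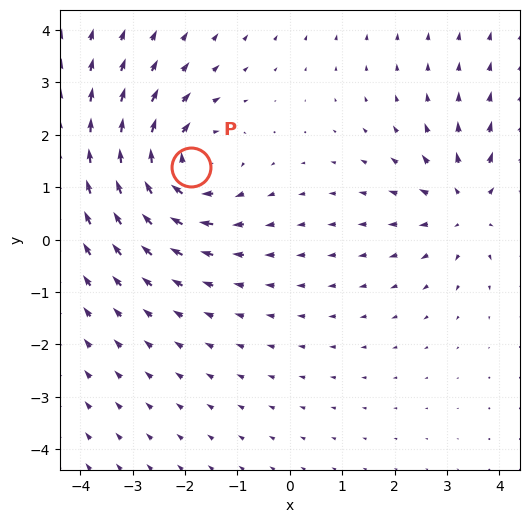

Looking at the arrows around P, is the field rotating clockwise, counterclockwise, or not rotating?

Near P at (-1.9, 1.4) the arrows circulate clockwise. The curl (z-component) there is about -4; negative curl means clockwise rotation.

clockwise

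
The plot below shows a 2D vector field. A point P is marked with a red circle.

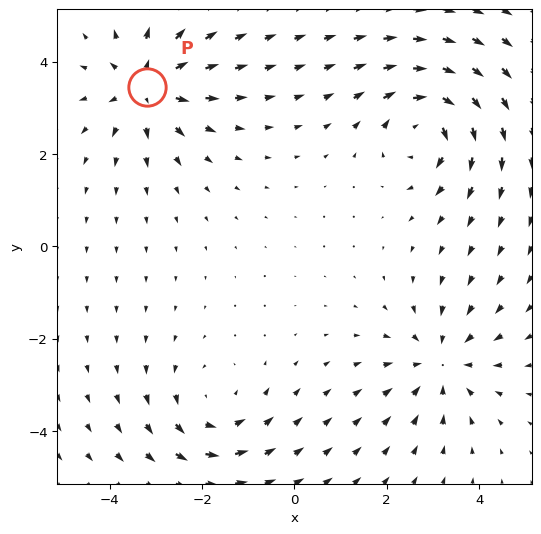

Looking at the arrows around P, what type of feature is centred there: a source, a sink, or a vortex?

source

At P (-3.2, 3.5) the arrows spread outward. Divergence about +4, curl ≈0 — positive divergence with near-zero curl is a source.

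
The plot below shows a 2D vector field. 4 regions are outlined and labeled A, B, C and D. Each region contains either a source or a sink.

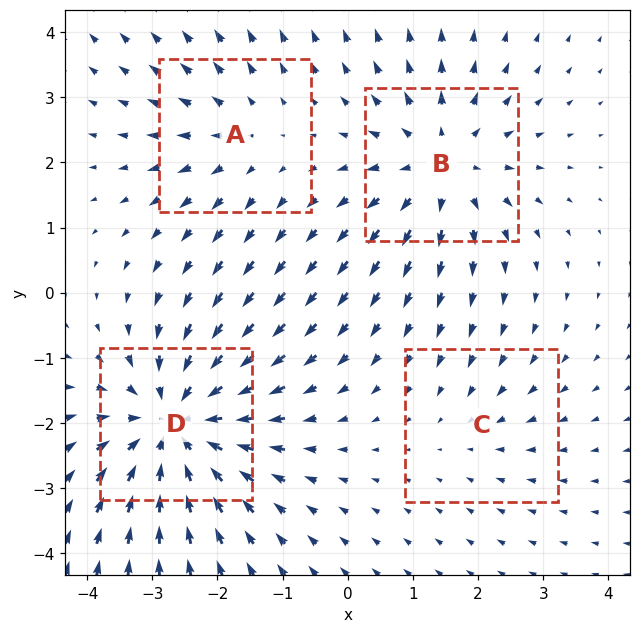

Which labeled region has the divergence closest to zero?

Divergence at each region's feature centre — A: about +3, B: about +5, C: about -2, D: about -6. Region C is closest to zero.

C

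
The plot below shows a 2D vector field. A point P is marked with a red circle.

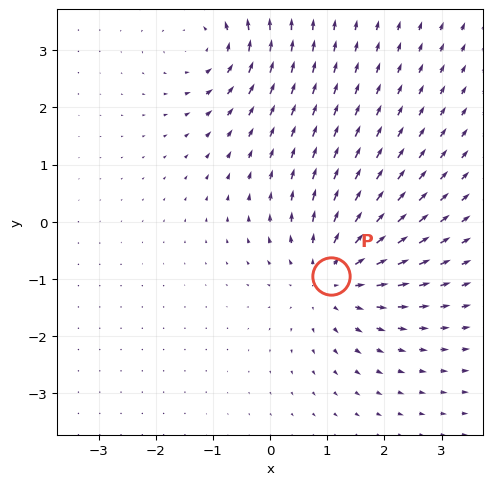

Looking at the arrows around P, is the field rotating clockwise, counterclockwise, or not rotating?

not rotating

Near P at (1.1, -0.9) the arrows show no circulation. The curl there is ≈0.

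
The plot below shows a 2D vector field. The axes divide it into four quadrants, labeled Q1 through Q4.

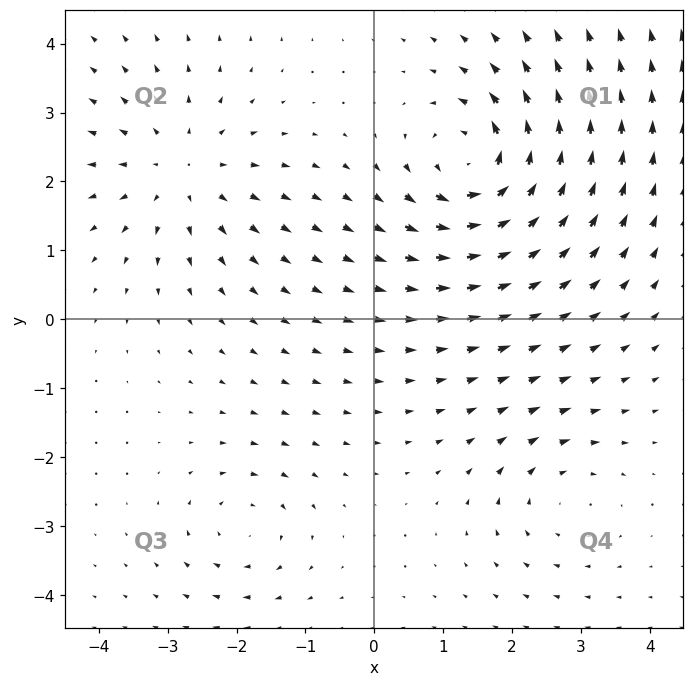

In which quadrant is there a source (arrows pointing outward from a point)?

Q2

The source sits at approximately (-2.8, 2.2), which lies in quadrant Q2. The divergence there is about +4, positive as expected for a source.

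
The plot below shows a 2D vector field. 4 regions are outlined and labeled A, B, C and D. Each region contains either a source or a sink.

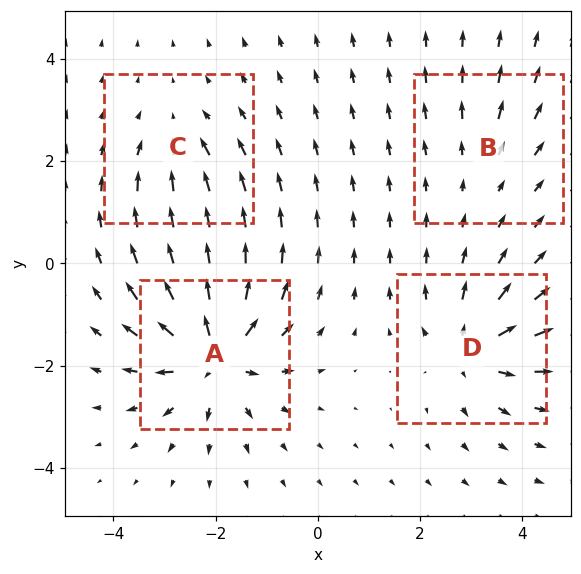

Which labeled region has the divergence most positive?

A

Divergence at each region's feature centre — A: about +9, B: about +2, C: about -4, D: about +6. Region A is most positive.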